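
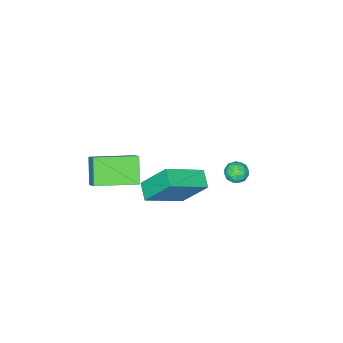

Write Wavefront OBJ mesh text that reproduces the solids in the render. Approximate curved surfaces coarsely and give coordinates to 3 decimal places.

v 1.845 -0.626 1.037
v 3.606 -1.326 2.032
v 1.388 0.509 2.645
v 3.149 -0.191 3.639
v 2.351 0.111 0.661
v 4.112 -0.589 1.655
v 1.894 1.246 2.268
v 3.655 0.546 3.263
v -2.565 -0.672 -2.549
v -2.184 -0.618 -2.023
v -3.176 -1.362 -2.037
v -2.795 -1.308 -1.511
v -3.169 -0.807 -1.695
v -2.791 -0.38 -2.012
v -2.569 -1.6 -2.048
v -2.191 -1.173 -2.365
v -2.187 -1.192 -1.713
v -2.557 -0.702 -1.495
v -2.803 -1.278 -2.565
v -3.173 -0.788 -2.347
v -2.321 -0.584 -2.331
v -3.039 -1.396 -1.729
v -3.259 -1.101 -1.837
v -3.035 -1.069 -1.528
v -2.677 -0.445 -2.325
v -2.454 -0.413 -2.015
v -3.032 -0.524 -1.823
v -2.906 -1.567 -2.045
v -2.683 -1.535 -1.735
v -2.325 -0.911 -2.532
v -2.101 -0.879 -2.223
v -2.328 -1.456 -2.237
v -2.099 -0.89 -1.84
v -2.458 -1.296 -1.538
v -2.325 -1.467 -1.854
v -2.103 -1.216 -2.04
v -2.316 -0.602 -1.711
v -2.676 -1.007 -1.41
v -2.895 -0.713 -1.519
v -2.673 -0.462 -1.705
v -2.318 -0.939 -1.529
v -2.684 -0.973 -2.65
v -3.044 -1.378 -2.349
v -2.687 -1.518 -2.355
v -2.465 -1.267 -2.541
v -2.902 -0.684 -2.522
v -3.261 -1.09 -2.22
v -3.257 -0.764 -2.02
v -3.035 -0.513 -2.206
v -3.042 -1.041 -2.531
v 4.106 -4.194 0.068
v 3.339 -4.975 1.122
v 2.42 -2.885 -0.19
v 1.653 -3.667 0.865
v 4.607 -3.353 1.055
v 3.84 -4.135 2.11
v 2.921 -2.045 0.798
v 2.154 -2.826 1.852
f 2 4 1
f 5 2 1
f 1 4 3
f 3 5 1
f 2 8 4
f 6 2 5
f 6 8 2
f 4 8 3
f 7 5 3
f 3 8 7
f 7 6 5
f 8 6 7
f 9 46 25
f 46 20 49
f 25 49 14
f 46 49 25
f 9 25 21
f 25 14 26
f 21 26 10
f 25 26 21
f 9 21 30
f 21 10 31
f 30 31 16
f 21 31 30
f 9 30 42
f 30 16 45
f 42 45 19
f 30 45 42
f 9 42 46
f 42 19 50
f 46 50 20
f 42 50 46
f 10 26 37
f 26 14 40
f 37 40 18
f 26 40 37
f 14 49 27
f 49 20 48
f 27 48 13
f 49 48 27
f 20 50 47
f 50 19 43
f 47 43 11
f 50 43 47
f 19 45 44
f 45 16 32
f 44 32 15
f 45 32 44
f 16 31 36
f 31 10 33
f 36 33 17
f 31 33 36
f 12 38 24
f 38 18 39
f 24 39 13
f 38 39 24
f 12 24 22
f 24 13 23
f 22 23 11
f 24 23 22
f 12 22 29
f 22 11 28
f 29 28 15
f 22 28 29
f 12 29 34
f 29 15 35
f 34 35 17
f 29 35 34
f 12 34 38
f 34 17 41
f 38 41 18
f 34 41 38
f 13 39 27
f 39 18 40
f 27 40 14
f 39 40 27
f 11 23 47
f 23 13 48
f 47 48 20
f 23 48 47
f 15 28 44
f 28 11 43
f 44 43 19
f 28 43 44
f 17 35 36
f 35 15 32
f 36 32 16
f 35 32 36
f 18 41 37
f 41 17 33
f 37 33 10
f 41 33 37
f 52 54 51
f 55 52 51
f 51 54 53
f 53 55 51
f 52 58 54
f 56 52 55
f 56 58 52
f 54 58 53
f 57 55 53
f 53 58 57
f 57 56 55
f 58 56 57



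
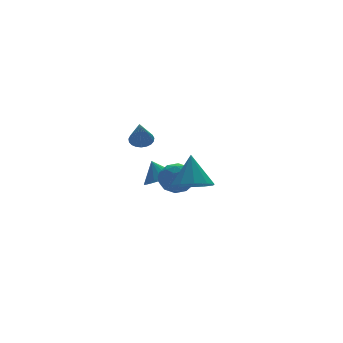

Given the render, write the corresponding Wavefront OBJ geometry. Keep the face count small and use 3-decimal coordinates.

v 0.207 1.364 0.886
v 0.815 0.877 1.367
v -0.775 0.263 1.013
v -0.167 -0.224 1.494
v -0.539 0.53 1.856
v 0.068 1.21 1.777
v -0.028 -0.07 0.603
v 0.579 0.61 0.524
v 0.669 -0.009 1.191
v 0.354 0.362 1.966
v -0.314 0.778 0.414
v -0.629 1.149 1.189
v 0.597 1.217 1.115
v -0.557 -0.077 1.265
v -0.775 0.366 1.477
v -0.418 0.08 1.76
v 0.158 1.413 1.357
v 0.515 1.127 1.639
v -0.28 0.923 1.927
v -0.475 0.013 0.741
v -0.118 -0.273 1.023
v 0.458 1.06 0.62
v 0.815 0.774 0.903
v 0.32 0.217 0.453
v 0.869 0.41 1.295
v 0.292 -0.237 1.369
v 0.374 -0.146 0.846
v 0.73 0.253 0.8
v 0.683 0.628 1.75
v 0.106 -0.019 1.825
v -0.112 0.424 2.037
v 0.244 0.824 1.991
v 0.598 0.107 1.647
v -0.066 1.159 0.555
v -0.643 0.512 0.63
v -0.204 0.316 0.389
v 0.152 0.716 0.343
v -0.252 1.377 1.011
v -0.829 0.73 1.085
v -0.69 0.887 1.58
v -0.334 1.286 1.534
v -0.558 1.033 0.733
v -0.906 -2.501 1.987
v 0.053 -2.634 1.841
v -0.574 -1.779 3.513
v -0.097 -2.092 1.617
v -0.556 -1.705 1.535
v -1.149 -1.623 1.625
v -1.65 -1.876 1.854
v -1.866 -2.367 2.134
v -1.716 -2.91 2.358
v -1.257 -3.296 2.44
v -0.664 -3.378 2.35
v -0.163 -3.126 2.121
v 0.773 3.418 0.001
v 1.595 3.235 0.256
v 0.607 4.062 0.999
v 1.642 3.544 0.064
v 1.538 3.831 -0.138
v 1.302 4.046 -0.316
v 0.975 4.153 -0.439
v 0.613 4.133 -0.487
v 0.278 3.989 -0.45
v 0.029 3.747 -0.335
v -0.091 3.447 -0.163
v -0.062 3.143 0.038
v 0.112 2.886 0.233
v 0.4 2.721 0.387
v 0.752 2.677 0.475
v 1.109 2.761 0.48
v 1.407 2.958 0.403
v -0.858 2.291 3.218
v -0.524 2.658 3.538
v -1.302 1.629 4.442
v -0.737 2.779 3.526
v -0.971 2.816 3.462
v -1.185 2.763 3.355
v -1.343 2.627 3.225
v -1.417 2.434 3.093
v -1.394 2.216 2.983
v -1.279 2.011 2.914
v -1.091 1.854 2.897
v -0.863 1.773 2.936
v -0.634 1.781 3.024
v -0.444 1.878 3.145
v -0.325 2.046 3.279
v -0.299 2.256 3.402
v -0.369 2.473 3.494
f 1 38 17
f 38 12 41
f 17 41 6
f 38 41 17
f 1 17 13
f 17 6 18
f 13 18 2
f 17 18 13
f 1 13 22
f 13 2 23
f 22 23 8
f 13 23 22
f 1 22 34
f 22 8 37
f 34 37 11
f 22 37 34
f 1 34 38
f 34 11 42
f 38 42 12
f 34 42 38
f 2 18 29
f 18 6 32
f 29 32 10
f 18 32 29
f 6 41 19
f 41 12 40
f 19 40 5
f 41 40 19
f 12 42 39
f 42 11 35
f 39 35 3
f 42 35 39
f 11 37 36
f 37 8 24
f 36 24 7
f 37 24 36
f 8 23 28
f 23 2 25
f 28 25 9
f 23 25 28
f 4 30 16
f 30 10 31
f 16 31 5
f 30 31 16
f 4 16 14
f 16 5 15
f 14 15 3
f 16 15 14
f 4 14 21
f 14 3 20
f 21 20 7
f 14 20 21
f 4 21 26
f 21 7 27
f 26 27 9
f 21 27 26
f 4 26 30
f 26 9 33
f 30 33 10
f 26 33 30
f 5 31 19
f 31 10 32
f 19 32 6
f 31 32 19
f 3 15 39
f 15 5 40
f 39 40 12
f 15 40 39
f 7 20 36
f 20 3 35
f 36 35 11
f 20 35 36
f 9 27 28
f 27 7 24
f 28 24 8
f 27 24 28
f 10 33 29
f 33 9 25
f 29 25 2
f 33 25 29
f 44 43 46
f 44 46 45
f 46 43 47
f 46 47 45
f 47 43 48
f 47 48 45
f 48 43 49
f 48 49 45
f 49 43 50
f 49 50 45
f 50 43 51
f 50 51 45
f 51 43 52
f 51 52 45
f 52 43 53
f 52 53 45
f 53 43 54
f 53 54 45
f 54 43 44
f 54 44 45
f 56 55 58
f 56 58 57
f 58 55 59
f 58 59 57
f 59 55 60
f 59 60 57
f 60 55 61
f 60 61 57
f 61 55 62
f 61 62 57
f 62 55 63
f 62 63 57
f 63 55 64
f 63 64 57
f 64 55 65
f 64 65 57
f 65 55 66
f 65 66 57
f 66 55 67
f 66 67 57
f 67 55 68
f 67 68 57
f 68 55 69
f 68 69 57
f 69 55 70
f 69 70 57
f 70 55 71
f 70 71 57
f 71 55 56
f 71 56 57
f 73 72 75
f 73 75 74
f 75 72 76
f 75 76 74
f 76 72 77
f 76 77 74
f 77 72 78
f 77 78 74
f 78 72 79
f 78 79 74
f 79 72 80
f 79 80 74
f 80 72 81
f 80 81 74
f 81 72 82
f 81 82 74
f 82 72 83
f 82 83 74
f 83 72 84
f 83 84 74
f 84 72 85
f 84 85 74
f 85 72 86
f 85 86 74
f 86 72 87
f 86 87 74
f 87 72 88
f 87 88 74
f 88 72 73
f 88 73 74



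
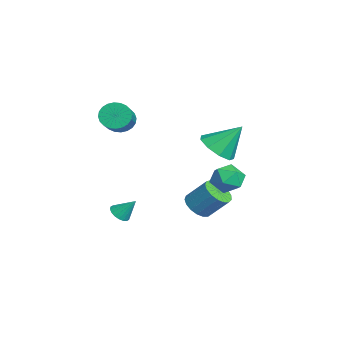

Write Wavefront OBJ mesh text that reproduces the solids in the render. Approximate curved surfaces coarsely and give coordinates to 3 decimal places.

v -1.674 2.217 -4.099
v -1.253 1.578 -3.752
v -0.785 2.505 -2.614
v -1.206 3.143 -2.961
v -0.984 1.747 -3.999
v -0.517 2.673 -2.861
v -0.874 2.023 -4.27
v -0.407 2.95 -3.132
v -0.947 2.344 -4.501
v -0.48 3.271 -3.363
v -1.186 2.636 -4.64
v -0.719 3.562 -3.502
v -1.537 2.831 -4.655
v -1.07 3.758 -3.517
v -1.919 2.886 -4.543
v -1.452 3.813 -3.405
v -2.245 2.788 -4.329
v -1.778 3.714 -3.191
v -2.44 2.558 -4.062
v -1.973 3.485 -2.924
v -2.459 2.251 -3.804
v -1.992 3.177 -2.666
v -2.299 1.935 -3.614
v -1.832 2.862 -2.475
v -1.995 1.685 -3.534
v -1.528 2.611 -2.396
v -1.617 1.556 -3.584
v -1.15 2.482 -2.446
v 2.431 -2.101 -2.257
v 2.743 -2.519 -2.028
v 2.729 -1.399 -1.383
v 2.909 -2.401 -2.179
v 2.98 -2.224 -2.346
v 2.943 -2.022 -2.495
v 2.804 -1.836 -2.597
v 2.591 -1.702 -2.632
v 2.347 -1.648 -2.592
v 2.119 -1.683 -2.486
v 1.953 -1.8 -2.335
v 1.881 -1.978 -2.168
v 1.919 -2.179 -2.019
v 2.058 -2.366 -1.917
v 2.27 -2.499 -1.882
v 2.515 -2.554 -1.922
v -0.782 3.675 -0.976
v -0.414 4.298 -1.586
v -0.286 2.522 -1.854
v 0.082 3.145 -2.464
v 0.464 3.044 -1.604
v 0.157 3.756 -1.062
v -0.857 3.064 -2.378
v -1.164 3.776 -1.836
v -0.461 3.92 -2.453
v 0.355 3.908 -1.975
v -1.055 2.912 -1.465
v -0.239 2.9 -0.987
v -2.42 3.265 -0.565
v -1.611 2.665 -0.147
v -2.26 4.475 0.865
v -1.334 3.178 -0.613
v -1.566 3.731 -1.055
v -2.197 4.066 -1.269
v -2.932 4.026 -1.153
v -3.428 3.63 -0.761
v -3.452 3.063 -0.278
v -2.993 2.59 0.071
v -2.266 2.433 0.123
v -2.756 -1.408 1.529
v -2.372 -0.855 1.096
v -0.58 -1.299 2.119
v -0.964 -1.852 2.551
v -2.469 -0.685 1.34
v -0.677 -1.129 2.362
v -2.609 -0.626 1.612
v -0.818 -1.07 2.635
v -2.772 -0.685 1.872
v -0.981 -1.129 2.894
v -2.933 -0.855 2.079
v -1.141 -1.299 3.101
v -3.066 -1.109 2.203
v -1.275 -1.553 3.225
v -3.152 -1.408 2.224
v -1.361 -1.852 3.246
v -3.178 -1.707 2.139
v -1.387 -2.151 3.161
v -3.14 -1.961 1.961
v -1.348 -2.405 2.984
v -3.043 -2.131 1.718
v -1.251 -2.575 2.74
v -2.902 -2.19 1.445
v -1.111 -2.634 2.468
v -2.739 -2.131 1.186
v -0.948 -2.575 2.208
v -2.579 -1.961 0.979
v -0.787 -2.405 2.001
v -2.445 -1.707 0.855
v -0.654 -2.151 1.877
v -2.359 -1.408 0.834
v -0.568 -1.852 1.856
v -2.333 -1.109 0.919
v -0.542 -1.553 1.941
f 2 1 5
f 2 5 3
f 3 5 6
f 3 6 4
f 5 1 7
f 5 7 6
f 6 7 8
f 6 8 4
f 7 1 9
f 7 9 8
f 8 9 10
f 8 10 4
f 9 1 11
f 9 11 10
f 10 11 12
f 10 12 4
f 11 1 13
f 11 13 12
f 12 13 14
f 12 14 4
f 13 1 15
f 13 15 14
f 14 15 16
f 14 16 4
f 15 1 17
f 15 17 16
f 16 17 18
f 16 18 4
f 17 1 19
f 17 19 18
f 18 19 20
f 18 20 4
f 19 1 21
f 19 21 20
f 20 21 22
f 20 22 4
f 21 1 23
f 21 23 22
f 22 23 24
f 22 24 4
f 23 1 25
f 23 25 24
f 24 25 26
f 24 26 4
f 25 1 27
f 25 27 26
f 26 27 28
f 26 28 4
f 27 1 2
f 27 2 28
f 28 2 3
f 28 3 4
f 30 29 32
f 30 32 31
f 32 29 33
f 32 33 31
f 33 29 34
f 33 34 31
f 34 29 35
f 34 35 31
f 35 29 36
f 35 36 31
f 36 29 37
f 36 37 31
f 37 29 38
f 37 38 31
f 38 29 39
f 38 39 31
f 39 29 40
f 39 40 31
f 40 29 41
f 40 41 31
f 41 29 42
f 41 42 31
f 42 29 43
f 42 43 31
f 43 29 44
f 43 44 31
f 44 29 30
f 44 30 31
f 45 56 50
f 45 50 46
f 45 46 52
f 45 52 55
f 45 55 56
f 46 50 54
f 50 56 49
f 56 55 47
f 55 52 51
f 52 46 53
f 48 54 49
f 48 49 47
f 48 47 51
f 48 51 53
f 48 53 54
f 49 54 50
f 47 49 56
f 51 47 55
f 53 51 52
f 54 53 46
f 58 57 60
f 58 60 59
f 60 57 61
f 60 61 59
f 61 57 62
f 61 62 59
f 62 57 63
f 62 63 59
f 63 57 64
f 63 64 59
f 64 57 65
f 64 65 59
f 65 57 66
f 65 66 59
f 66 57 67
f 66 67 59
f 67 57 58
f 67 58 59
f 69 68 72
f 69 72 70
f 70 72 73
f 70 73 71
f 72 68 74
f 72 74 73
f 73 74 75
f 73 75 71
f 74 68 76
f 74 76 75
f 75 76 77
f 75 77 71
f 76 68 78
f 76 78 77
f 77 78 79
f 77 79 71
f 78 68 80
f 78 80 79
f 79 80 81
f 79 81 71
f 80 68 82
f 80 82 81
f 81 82 83
f 81 83 71
f 82 68 84
f 82 84 83
f 83 84 85
f 83 85 71
f 84 68 86
f 84 86 85
f 85 86 87
f 85 87 71
f 86 68 88
f 86 88 87
f 87 88 89
f 87 89 71
f 88 68 90
f 88 90 89
f 89 90 91
f 89 91 71
f 90 68 92
f 90 92 91
f 91 92 93
f 91 93 71
f 92 68 94
f 92 94 93
f 93 94 95
f 93 95 71
f 94 68 96
f 94 96 95
f 95 96 97
f 95 97 71
f 96 68 98
f 96 98 97
f 97 98 99
f 97 99 71
f 98 68 100
f 98 100 99
f 99 100 101
f 99 101 71
f 100 68 69
f 100 69 101
f 101 69 70
f 101 70 71



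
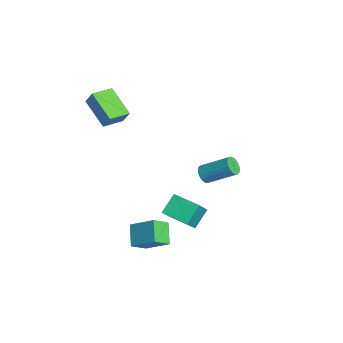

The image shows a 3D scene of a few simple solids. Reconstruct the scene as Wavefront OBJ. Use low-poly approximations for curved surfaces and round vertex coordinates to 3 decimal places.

v 1.35 -0.572 -0.405
v 2.271 -1.282 0.849
v 2.4 0.352 -0.653
v 3.321 -0.359 0.6
v 1.839 -1.341 -1.2
v 2.76 -2.052 0.053
v 2.889 -0.418 -1.449
v 3.81 -1.128 -0.195
v -3.994 -3.848 3.766
v -3.589 -3.612 4.558
v -4.402 -2.717 3.638
v -3.998 -2.48 4.43
v -2.462 -3.4 2.85
v -2.058 -3.163 3.642
v -2.871 -2.268 2.722
v -2.466 -2.032 3.514
v -1.387 1.489 -1.182
v -0.94 1.161 -1.104
v -0.165 2.443 -0.16
v -0.613 2.771 -0.238
v -0.885 1.273 -1.301
v -0.11 2.554 -0.357
v -0.916 1.422 -1.477
v -0.141 2.703 -0.533
v -1.029 1.582 -1.602
v -0.254 2.863 -0.658
v -1.204 1.727 -1.655
v -0.429 3.008 -0.711
v -1.411 1.83 -1.626
v -0.636 3.111 -0.682
v -1.613 1.875 -1.52
v -0.838 3.156 -0.576
v -1.777 1.853 -1.356
v -1.002 3.134 -0.412
v -1.873 1.768 -1.161
v -1.098 3.049 -0.217
v -1.885 1.635 -0.971
v -1.11 2.916 -0.027
v -1.812 1.477 -0.816
v -1.037 2.758 0.128
v -1.664 1.321 -0.726
v -0.89 2.602 0.218
v -1.47 1.194 -0.714
v -0.695 2.475 0.231
v -1.26 1.118 -0.783
v -0.485 2.399 0.162
v -1.073 1.107 -0.921
v -0.298 2.388 0.023
v 0.939 -2.353 -2.452
v 1.229 -3.185 -1.81
v 1.811 -1.424 -1.643
v 2.101 -2.255 -1
v 1.919 -2.605 -3.22
v 2.209 -3.436 -2.577
v 2.791 -1.675 -2.41
v 3.081 -2.507 -1.768
f 2 4 1
f 5 2 1
f 1 4 3
f 3 5 1
f 2 8 4
f 6 2 5
f 6 8 2
f 4 8 3
f 7 5 3
f 3 8 7
f 7 6 5
f 8 6 7
f 10 12 9
f 13 10 9
f 9 12 11
f 11 13 9
f 10 16 12
f 14 10 13
f 14 16 10
f 12 16 11
f 15 13 11
f 11 16 15
f 15 14 13
f 16 14 15
f 18 17 21
f 18 21 19
f 19 21 22
f 19 22 20
f 21 17 23
f 21 23 22
f 22 23 24
f 22 24 20
f 23 17 25
f 23 25 24
f 24 25 26
f 24 26 20
f 25 17 27
f 25 27 26
f 26 27 28
f 26 28 20
f 27 17 29
f 27 29 28
f 28 29 30
f 28 30 20
f 29 17 31
f 29 31 30
f 30 31 32
f 30 32 20
f 31 17 33
f 31 33 32
f 32 33 34
f 32 34 20
f 33 17 35
f 33 35 34
f 34 35 36
f 34 36 20
f 35 17 37
f 35 37 36
f 36 37 38
f 36 38 20
f 37 17 39
f 37 39 38
f 38 39 40
f 38 40 20
f 39 17 41
f 39 41 40
f 40 41 42
f 40 42 20
f 41 17 43
f 41 43 42
f 42 43 44
f 42 44 20
f 43 17 45
f 43 45 44
f 44 45 46
f 44 46 20
f 45 17 47
f 45 47 46
f 46 47 48
f 46 48 20
f 47 17 18
f 47 18 48
f 48 18 19
f 48 19 20
f 50 52 49
f 53 50 49
f 49 52 51
f 51 53 49
f 50 56 52
f 54 50 53
f 54 56 50
f 52 56 51
f 55 53 51
f 51 56 55
f 55 54 53
f 56 54 55



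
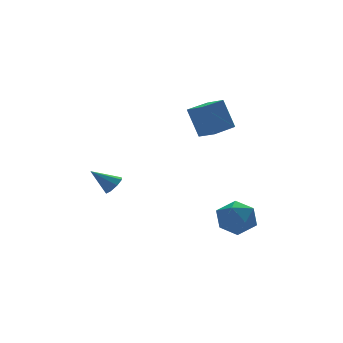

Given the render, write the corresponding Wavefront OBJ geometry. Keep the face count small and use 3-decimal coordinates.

v 1.164 -0.834 1.862
v 0.841 -0.394 3.238
v 0.857 -0.011 1.527
v 0.534 0.429 2.903
v 2.286 -0.369 1.977
v 1.963 0.071 3.353
v 1.979 0.454 1.642
v 1.656 0.894 3.018
v 1.963 -1.126 -1.816
v 2.606 -1.202 -2.491
v 0.994 -1.938 -2.649
v 1.637 -2.014 -3.324
v 1.76 -2.457 -2.509
v 2.359 -1.955 -1.994
v 1.241 -1.185 -3.146
v 1.84 -0.683 -2.631
v 2.16 -1.238 -3.313
v 2.481 -2.024 -2.919
v 1.119 -1.116 -2.221
v 1.44 -1.902 -1.827
v -2.062 1.848 -1.367
v -1.833 1.563 -0.983
v -2.918 2.232 -0.573
v -1.685 1.94 -1.006
v -1.758 2.263 -1.24
v -2.008 2.342 -1.549
v -2.29 2.132 -1.751
v -2.438 1.755 -1.729
v -2.366 1.432 -1.494
v -2.115 1.353 -1.185
f 2 4 1
f 5 2 1
f 1 4 3
f 3 5 1
f 2 8 4
f 6 2 5
f 6 8 2
f 4 8 3
f 7 5 3
f 3 8 7
f 7 6 5
f 8 6 7
f 9 20 14
f 9 14 10
f 9 10 16
f 9 16 19
f 9 19 20
f 10 14 18
f 14 20 13
f 20 19 11
f 19 16 15
f 16 10 17
f 12 18 13
f 12 13 11
f 12 11 15
f 12 15 17
f 12 17 18
f 13 18 14
f 11 13 20
f 15 11 19
f 17 15 16
f 18 17 10
f 22 21 24
f 22 24 23
f 24 21 25
f 24 25 23
f 25 21 26
f 25 26 23
f 26 21 27
f 26 27 23
f 27 21 28
f 27 28 23
f 28 21 29
f 28 29 23
f 29 21 30
f 29 30 23
f 30 21 22
f 30 22 23



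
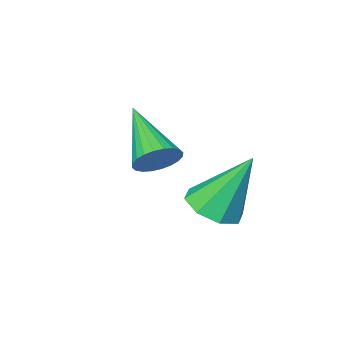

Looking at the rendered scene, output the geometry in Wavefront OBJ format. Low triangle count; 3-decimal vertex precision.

v 3.424 0.707 -0.697
v 4.088 0.465 -0.343
v 2.736 1.293 0.997
v 4.121 1.04 -0.529
v 3.745 1.419 -0.813
v 3.182 1.381 -1.029
v 2.76 0.948 -1.05
v 2.728 0.374 -0.865
v 3.103 -0.006 -0.581
v 3.667 0.032 -0.365
v 3.912 -0.956 0.228
v 4.121 -1.31 -0.275
v 3.608 -2.564 1.232
v 4.338 -1.271 -0.148
v 4.489 -1.185 0.036
v 4.552 -1.064 0.249
v 4.518 -0.926 0.46
v 4.392 -0.793 0.635
v 4.193 -0.685 0.748
v 3.95 -0.618 0.782
v 3.702 -0.602 0.732
v 3.486 -0.64 0.605
v 3.335 -0.727 0.42
v 3.271 -0.848 0.207
v 3.305 -0.986 -0.003
v 3.432 -1.119 -0.178
v 3.631 -1.227 -0.292
v 3.873 -1.294 -0.326
f 2 1 4
f 2 4 3
f 4 1 5
f 4 5 3
f 5 1 6
f 5 6 3
f 6 1 7
f 6 7 3
f 7 1 8
f 7 8 3
f 8 1 9
f 8 9 3
f 9 1 10
f 9 10 3
f 10 1 2
f 10 2 3
f 12 11 14
f 12 14 13
f 14 11 15
f 14 15 13
f 15 11 16
f 15 16 13
f 16 11 17
f 16 17 13
f 17 11 18
f 17 18 13
f 18 11 19
f 18 19 13
f 19 11 20
f 19 20 13
f 20 11 21
f 20 21 13
f 21 11 22
f 21 22 13
f 22 11 23
f 22 23 13
f 23 11 24
f 23 24 13
f 24 11 25
f 24 25 13
f 25 11 26
f 25 26 13
f 26 11 27
f 26 27 13
f 27 11 28
f 27 28 13
f 28 11 12
f 28 12 13



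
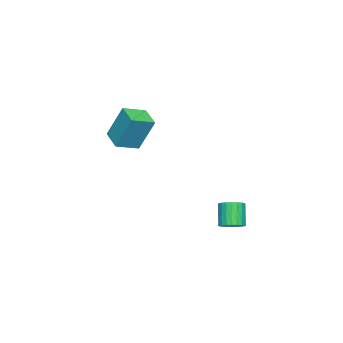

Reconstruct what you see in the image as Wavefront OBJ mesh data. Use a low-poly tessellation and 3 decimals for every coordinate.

v 0.872 3.195 -0.998
v 1.371 2.911 -0.793
v 0.768 2.64 0.303
v 0.268 2.925 0.098
v 1.409 3.148 -0.714
v 0.806 2.878 0.382
v 1.355 3.394 -0.683
v 0.751 3.124 0.413
v 1.217 3.606 -0.707
v 0.613 3.335 0.389
v 1.019 3.746 -0.781
v 0.416 3.476 0.315
v 0.796 3.791 -0.893
v 0.192 3.521 0.203
v 0.585 3.733 -1.023
v -0.018 3.463 0.073
v 0.425 3.582 -1.148
v -0.178 3.312 -0.052
v 0.342 3.365 -1.248
v -0.262 3.094 -0.152
v 0.35 3.117 -1.304
v -0.253 2.847 -0.208
v 0.448 2.884 -1.308
v -0.155 2.613 -0.212
v 0.62 2.704 -1.258
v 0.017 2.433 -0.162
v 0.835 2.609 -1.163
v 0.232 2.339 -0.067
v 1.057 2.615 -1.039
v 0.454 2.345 0.057
v 1.246 2.722 -0.909
v 0.643 2.452 0.187
v -1.827 -3.103 2.536
v -1.877 -2.298 4.301
v -1.022 -2.261 2.175
v -1.072 -1.456 3.939
v -0.888 -3.844 2.901
v -0.938 -3.039 4.665
v -0.083 -3.002 2.539
v -0.133 -2.197 4.304
f 2 1 5
f 2 5 3
f 3 5 6
f 3 6 4
f 5 1 7
f 5 7 6
f 6 7 8
f 6 8 4
f 7 1 9
f 7 9 8
f 8 9 10
f 8 10 4
f 9 1 11
f 9 11 10
f 10 11 12
f 10 12 4
f 11 1 13
f 11 13 12
f 12 13 14
f 12 14 4
f 13 1 15
f 13 15 14
f 14 15 16
f 14 16 4
f 15 1 17
f 15 17 16
f 16 17 18
f 16 18 4
f 17 1 19
f 17 19 18
f 18 19 20
f 18 20 4
f 19 1 21
f 19 21 20
f 20 21 22
f 20 22 4
f 21 1 23
f 21 23 22
f 22 23 24
f 22 24 4
f 23 1 25
f 23 25 24
f 24 25 26
f 24 26 4
f 25 1 27
f 25 27 26
f 26 27 28
f 26 28 4
f 27 1 29
f 27 29 28
f 28 29 30
f 28 30 4
f 29 1 31
f 29 31 30
f 30 31 32
f 30 32 4
f 31 1 2
f 31 2 32
f 32 2 3
f 32 3 4
f 34 36 33
f 37 34 33
f 33 36 35
f 35 37 33
f 34 40 36
f 38 34 37
f 38 40 34
f 36 40 35
f 39 37 35
f 35 40 39
f 39 38 37
f 40 38 39



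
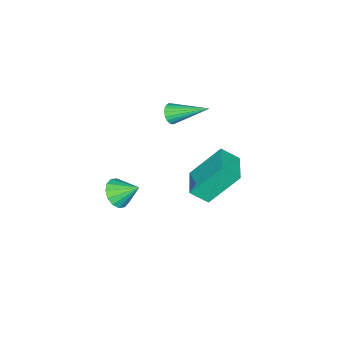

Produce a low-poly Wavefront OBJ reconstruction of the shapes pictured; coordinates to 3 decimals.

v -1.402 3.37 0.855
v -2.272 4.367 2.512
v -0.253 4.252 0.928
v -1.123 5.249 2.585
v -0.937 2.711 1.495
v -1.807 3.708 3.152
v 0.212 3.593 1.568
v -0.658 4.59 3.225
v -3.513 -0.305 1.972
v -3.283 -0.493 2.447
v -4.067 1.385 2.908
v -3.105 -0.38 2.348
v -2.997 -0.254 2.184
v -2.979 -0.137 1.984
v -3.053 -0.049 1.781
v -3.207 -0.006 1.612
v -3.414 -0.014 1.505
v -3.637 -0.073 1.478
v -3.84 -0.172 1.538
v -3.986 -0.294 1.672
v -4.05 -0.418 1.858
v -4.021 -0.523 2.064
v -3.905 -0.59 2.255
v -3.72 -0.608 2.396
v -3.5 -0.573 2.464
v 2.362 1.463 1.944
v 2.898 1.256 2.424
v 2.058 2.377 2.676
v 3.071 1.506 2.183
v 3.053 1.745 1.878
v 2.85 1.909 1.59
v 2.517 1.953 1.397
v 2.141 1.866 1.35
v 1.825 1.671 1.463
v 1.652 1.42 1.704
v 1.67 1.181 2.009
v 1.873 1.017 2.297
v 2.207 0.973 2.49
v 2.582 1.061 2.537
f 2 4 1
f 5 2 1
f 1 4 3
f 3 5 1
f 2 8 4
f 6 2 5
f 6 8 2
f 4 8 3
f 7 5 3
f 3 8 7
f 7 6 5
f 8 6 7
f 10 9 12
f 10 12 11
f 12 9 13
f 12 13 11
f 13 9 14
f 13 14 11
f 14 9 15
f 14 15 11
f 15 9 16
f 15 16 11
f 16 9 17
f 16 17 11
f 17 9 18
f 17 18 11
f 18 9 19
f 18 19 11
f 19 9 20
f 19 20 11
f 20 9 21
f 20 21 11
f 21 9 22
f 21 22 11
f 22 9 23
f 22 23 11
f 23 9 24
f 23 24 11
f 24 9 25
f 24 25 11
f 25 9 10
f 25 10 11
f 27 26 29
f 27 29 28
f 29 26 30
f 29 30 28
f 30 26 31
f 30 31 28
f 31 26 32
f 31 32 28
f 32 26 33
f 32 33 28
f 33 26 34
f 33 34 28
f 34 26 35
f 34 35 28
f 35 26 36
f 35 36 28
f 36 26 37
f 36 37 28
f 37 26 38
f 37 38 28
f 38 26 39
f 38 39 28
f 39 26 27
f 39 27 28



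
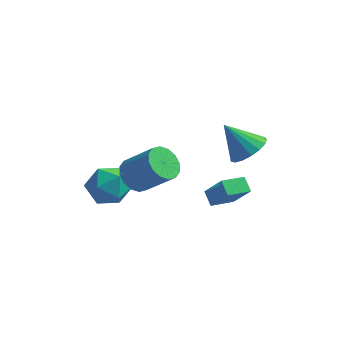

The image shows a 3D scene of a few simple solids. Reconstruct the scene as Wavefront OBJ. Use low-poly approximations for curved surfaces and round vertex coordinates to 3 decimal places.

v -2.97 1.079 -2.356
v -2.291 1.358 -3.049
v -0.751 1.22 -1.598
v -1.43 0.941 -0.904
v -2.454 1.805 -2.833
v -0.915 1.667 -1.382
v -2.756 2.057 -2.489
v -1.217 1.919 -1.037
v -3.115 2.048 -2.109
v -1.576 1.909 -0.657
v -3.435 1.778 -1.795
v -1.896 1.64 -0.344
v -3.631 1.322 -1.631
v -2.091 1.183 -0.18
v -3.649 0.8 -1.662
v -2.109 0.662 -0.211
v -3.485 0.353 -1.878
v -1.946 0.215 -0.427
v -3.183 0.101 -2.223
v -1.644 -0.037 -0.771
v -2.824 0.111 -2.603
v -1.285 -0.028 -1.151
v -2.504 0.38 -2.916
v -0.965 0.242 -1.465
v -2.309 0.837 -3.08
v -0.769 0.698 -1.629
v 0.718 1.502 -3.964
v 1.69 1.088 -2.594
v 0.22 2.045 -3.447
v 1.192 1.631 -2.077
v 1.548 2.529 -4.243
v 2.52 2.115 -2.873
v 1.05 3.072 -3.726
v 2.022 2.658 -2.356
v -4.848 1.039 -2.68
v -3.806 1.217 -3.331
v -4.194 -0.777 -2.129
v -3.152 -0.599 -2.78
v -3.361 0.061 -1.751
v -3.765 1.184 -2.091
v -4.235 -0.744 -3.369
v -4.639 0.379 -3.709
v -3.427 0.115 -3.756
v -2.888 0.613 -2.756
v -5.112 -0.173 -2.704
v -4.573 0.325 -1.704
v 2.07 3.097 -0.651
v 2.836 3.533 -0.011
v 0.81 3.103 0.851
v 2.594 3.947 -0.216
v 2.231 4.166 -0.52
v 1.832 4.141 -0.855
v 1.487 3.875 -1.143
v 1.276 3.432 -1.318
v 1.246 2.911 -1.341
v 1.405 2.433 -1.205
v 1.716 2.107 -0.942
v 2.109 2.008 -0.613
v 2.492 2.158 -0.293
v 2.778 2.523 -0.054
v 2.903 3.019 0.048
f 2 1 5
f 2 5 3
f 3 5 6
f 3 6 4
f 5 1 7
f 5 7 6
f 6 7 8
f 6 8 4
f 7 1 9
f 7 9 8
f 8 9 10
f 8 10 4
f 9 1 11
f 9 11 10
f 10 11 12
f 10 12 4
f 11 1 13
f 11 13 12
f 12 13 14
f 12 14 4
f 13 1 15
f 13 15 14
f 14 15 16
f 14 16 4
f 15 1 17
f 15 17 16
f 16 17 18
f 16 18 4
f 17 1 19
f 17 19 18
f 18 19 20
f 18 20 4
f 19 1 21
f 19 21 20
f 20 21 22
f 20 22 4
f 21 1 23
f 21 23 22
f 22 23 24
f 22 24 4
f 23 1 25
f 23 25 24
f 24 25 26
f 24 26 4
f 25 1 2
f 25 2 26
f 26 2 3
f 26 3 4
f 28 30 27
f 31 28 27
f 27 30 29
f 29 31 27
f 28 34 30
f 32 28 31
f 32 34 28
f 30 34 29
f 33 31 29
f 29 34 33
f 33 32 31
f 34 32 33
f 35 46 40
f 35 40 36
f 35 36 42
f 35 42 45
f 35 45 46
f 36 40 44
f 40 46 39
f 46 45 37
f 45 42 41
f 42 36 43
f 38 44 39
f 38 39 37
f 38 37 41
f 38 41 43
f 38 43 44
f 39 44 40
f 37 39 46
f 41 37 45
f 43 41 42
f 44 43 36
f 48 47 50
f 48 50 49
f 50 47 51
f 50 51 49
f 51 47 52
f 51 52 49
f 52 47 53
f 52 53 49
f 53 47 54
f 53 54 49
f 54 47 55
f 54 55 49
f 55 47 56
f 55 56 49
f 56 47 57
f 56 57 49
f 57 47 58
f 57 58 49
f 58 47 59
f 58 59 49
f 59 47 60
f 59 60 49
f 60 47 61
f 60 61 49
f 61 47 48
f 61 48 49



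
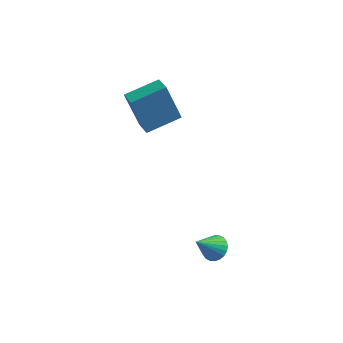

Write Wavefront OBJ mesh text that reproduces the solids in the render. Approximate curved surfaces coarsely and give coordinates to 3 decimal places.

v 1.735 -1.992 -0.603
v 2.222 -2.375 -0.59
v 1.145 -2.708 0.363
v 2.288 -2.209 -0.427
v 2.27 -2.01 -0.29
v 2.17 -1.809 -0.202
v 2.005 -1.635 -0.174
v 1.798 -1.515 -0.212
v 1.581 -1.468 -0.309
v 1.388 -1.501 -0.451
v 1.248 -1.608 -0.616
v 1.182 -1.774 -0.78
v 1.2 -1.973 -0.916
v 1.3 -2.175 -1.005
v 1.465 -2.349 -1.032
v 1.672 -2.468 -0.995
v 1.889 -2.515 -0.898
v 2.082 -2.483 -0.755
v -3.03 3.063 1.606
v -3.697 3.064 3.449
v -1.834 4.13 2.038
v -2.501 4.131 3.881
v -2.499 2.389 1.799
v -3.166 2.39 3.642
v -1.303 3.456 2.231
v -1.97 3.457 4.074
f 2 1 4
f 2 4 3
f 4 1 5
f 4 5 3
f 5 1 6
f 5 6 3
f 6 1 7
f 6 7 3
f 7 1 8
f 7 8 3
f 8 1 9
f 8 9 3
f 9 1 10
f 9 10 3
f 10 1 11
f 10 11 3
f 11 1 12
f 11 12 3
f 12 1 13
f 12 13 3
f 13 1 14
f 13 14 3
f 14 1 15
f 14 15 3
f 15 1 16
f 15 16 3
f 16 1 17
f 16 17 3
f 17 1 18
f 17 18 3
f 18 1 2
f 18 2 3
f 20 22 19
f 23 20 19
f 19 22 21
f 21 23 19
f 20 26 22
f 24 20 23
f 24 26 20
f 22 26 21
f 25 23 21
f 21 26 25
f 25 24 23
f 26 24 25



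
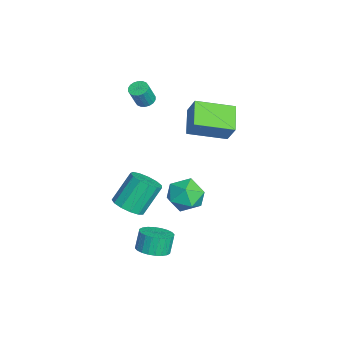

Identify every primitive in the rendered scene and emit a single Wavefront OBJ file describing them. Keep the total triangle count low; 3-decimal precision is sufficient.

v 2.872 0.195 -4.243
v 3.442 -0.34 -3.934
v 3.117 -0.129 -2.969
v 2.548 0.405 -3.277
v 3.612 -0.06 -3.938
v 3.288 0.15 -2.973
v 3.67 0.258 -3.988
v 3.346 0.469 -3.023
v 3.607 0.567 -4.077
v 3.282 0.778 -3.112
v 3.431 0.819 -4.191
v 3.107 1.03 -3.226
v 3.171 0.977 -4.313
v 2.846 1.187 -3.348
v 2.865 1.015 -4.424
v 2.54 1.226 -3.459
v 2.56 0.928 -4.508
v 2.235 1.139 -3.543
v 2.303 0.729 -4.551
v 1.978 0.94 -3.586
v 2.132 0.45 -4.547
v 1.808 0.66 -3.582
v 2.074 0.131 -4.497
v 1.75 0.342 -3.532
v 2.138 -0.178 -4.408
v 1.813 0.033 -3.443
v 2.313 -0.43 -4.294
v 1.989 -0.219 -3.329
v 2.574 -0.587 -4.172
v 2.249 -0.377 -3.207
v 2.88 -0.626 -4.061
v 2.555 -0.415 -3.096
v 3.185 -0.539 -3.977
v 2.86 -0.328 -3.012
v -0.661 1.692 -2.318
v -0.126 2.199 -1.568
v 0.746 1.621 -3.272
v 1.281 2.128 -2.522
v 0.949 1.144 -2.358
v 0.08 1.188 -1.768
v 0.54 2.632 -3.072
v -0.329 2.676 -2.482
v 0.616 2.78 -2.034
v 0.869 1.86 -1.592
v -0.249 1.96 -3.248
v 0.004 1.04 -2.806
v -3.617 2.277 0.815
v -3.011 2.596 1.908
v -3.685 4.273 0.271
v -3.079 4.592 1.364
v -2.241 2.128 0.096
v -1.635 2.447 1.189
v -2.309 4.124 -0.448
v -1.703 4.443 0.645
v -3.763 0.26 1.582
v -3.523 -0.148 1.368
v -3.157 -0.508 2.463
v -3.397 -0.1 2.678
v -3.358 0.015 1.366
v -2.992 -0.345 2.462
v -3.274 0.226 1.408
v -2.908 -0.134 2.504
v -3.287 0.444 1.484
v -2.921 0.084 2.579
v -3.394 0.626 1.579
v -3.028 0.266 2.675
v -3.574 0.735 1.675
v -3.208 0.375 2.771
v -3.791 0.75 1.753
v -3.425 0.39 2.848
v -4.003 0.668 1.797
v -3.637 0.308 2.892
v -4.168 0.505 1.798
v -3.802 0.145 2.894
v -4.252 0.294 1.756
v -3.886 -0.066 2.852
v -4.239 0.076 1.681
v -3.873 -0.284 2.776
v -4.132 -0.106 1.585
v -3.766 -0.466 2.681
v -3.952 -0.215 1.489
v -3.586 -0.575 2.585
v -3.735 -0.23 1.412
v -3.369 -0.59 2.507
v 0.829 -0.851 -2.717
v 1.643 -0.78 -2.45
v 1.086 0.142 -0.996
v 0.271 0.071 -1.263
v 1.557 -0.393 -2.728
v 0.999 0.529 -1.274
v 1.239 -0.152 -3.003
v 0.681 0.771 -1.549
v 0.791 -0.132 -3.188
v 0.234 0.79 -1.734
v 0.355 -0.341 -3.222
v -0.202 0.581 -1.768
v 0.07 -0.712 -3.097
v -0.488 0.211 -1.643
v 0.025 -1.127 -2.85
v -0.532 -0.204 -1.396
v 0.236 -1.454 -2.562
v -0.322 -0.532 -1.108
v 0.635 -1.59 -2.322
v 0.077 -0.668 -0.869
v 1.095 -1.492 -2.208
v 0.537 -0.569 -0.755
v 1.471 -1.19 -2.256
v 0.913 -0.267 -0.802
f 2 1 5
f 2 5 3
f 3 5 6
f 3 6 4
f 5 1 7
f 5 7 6
f 6 7 8
f 6 8 4
f 7 1 9
f 7 9 8
f 8 9 10
f 8 10 4
f 9 1 11
f 9 11 10
f 10 11 12
f 10 12 4
f 11 1 13
f 11 13 12
f 12 13 14
f 12 14 4
f 13 1 15
f 13 15 14
f 14 15 16
f 14 16 4
f 15 1 17
f 15 17 16
f 16 17 18
f 16 18 4
f 17 1 19
f 17 19 18
f 18 19 20
f 18 20 4
f 19 1 21
f 19 21 20
f 20 21 22
f 20 22 4
f 21 1 23
f 21 23 22
f 22 23 24
f 22 24 4
f 23 1 25
f 23 25 24
f 24 25 26
f 24 26 4
f 25 1 27
f 25 27 26
f 26 27 28
f 26 28 4
f 27 1 29
f 27 29 28
f 28 29 30
f 28 30 4
f 29 1 31
f 29 31 30
f 30 31 32
f 30 32 4
f 31 1 33
f 31 33 32
f 32 33 34
f 32 34 4
f 33 1 2
f 33 2 34
f 34 2 3
f 34 3 4
f 35 46 40
f 35 40 36
f 35 36 42
f 35 42 45
f 35 45 46
f 36 40 44
f 40 46 39
f 46 45 37
f 45 42 41
f 42 36 43
f 38 44 39
f 38 39 37
f 38 37 41
f 38 41 43
f 38 43 44
f 39 44 40
f 37 39 46
f 41 37 45
f 43 41 42
f 44 43 36
f 48 50 47
f 51 48 47
f 47 50 49
f 49 51 47
f 48 54 50
f 52 48 51
f 52 54 48
f 50 54 49
f 53 51 49
f 49 54 53
f 53 52 51
f 54 52 53
f 56 55 59
f 56 59 57
f 57 59 60
f 57 60 58
f 59 55 61
f 59 61 60
f 60 61 62
f 60 62 58
f 61 55 63
f 61 63 62
f 62 63 64
f 62 64 58
f 63 55 65
f 63 65 64
f 64 65 66
f 64 66 58
f 65 55 67
f 65 67 66
f 66 67 68
f 66 68 58
f 67 55 69
f 67 69 68
f 68 69 70
f 68 70 58
f 69 55 71
f 69 71 70
f 70 71 72
f 70 72 58
f 71 55 73
f 71 73 72
f 72 73 74
f 72 74 58
f 73 55 75
f 73 75 74
f 74 75 76
f 74 76 58
f 75 55 77
f 75 77 76
f 76 77 78
f 76 78 58
f 77 55 79
f 77 79 78
f 78 79 80
f 78 80 58
f 79 55 81
f 79 81 80
f 80 81 82
f 80 82 58
f 81 55 83
f 81 83 82
f 82 83 84
f 82 84 58
f 83 55 56
f 83 56 84
f 84 56 57
f 84 57 58
f 86 85 89
f 86 89 87
f 87 89 90
f 87 90 88
f 89 85 91
f 89 91 90
f 90 91 92
f 90 92 88
f 91 85 93
f 91 93 92
f 92 93 94
f 92 94 88
f 93 85 95
f 93 95 94
f 94 95 96
f 94 96 88
f 95 85 97
f 95 97 96
f 96 97 98
f 96 98 88
f 97 85 99
f 97 99 98
f 98 99 100
f 98 100 88
f 99 85 101
f 99 101 100
f 100 101 102
f 100 102 88
f 101 85 103
f 101 103 102
f 102 103 104
f 102 104 88
f 103 85 105
f 103 105 104
f 104 105 106
f 104 106 88
f 105 85 107
f 105 107 106
f 106 107 108
f 106 108 88
f 107 85 86
f 107 86 108
f 108 86 87
f 108 87 88



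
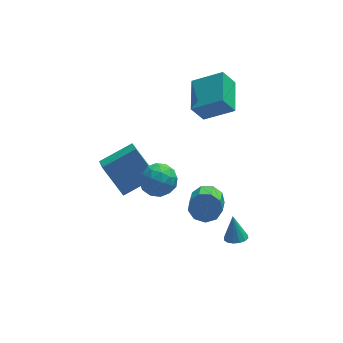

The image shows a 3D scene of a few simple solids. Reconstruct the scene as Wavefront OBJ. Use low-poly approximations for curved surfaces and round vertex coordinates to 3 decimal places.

v 1.998 -1.155 -2.289
v 2.792 -1.108 -1.848
v 2.457 -2.358 -1.11
v 1.662 -2.405 -1.551
v 2.354 -0.802 -1.529
v 2.018 -2.052 -0.791
v 1.748 -0.661 -1.566
v 1.413 -1.912 -0.828
v 1.26 -0.752 -1.941
v 0.924 -2.002 -1.203
v 1.117 -1.03 -2.479
v 0.781 -2.281 -1.741
v 1.386 -1.368 -2.928
v 1.05 -2.618 -2.19
v 1.941 -1.605 -3.078
v 1.605 -2.855 -2.34
v 2.523 -1.632 -2.858
v 2.187 -2.882 -2.121
v 2.859 -1.436 -2.373
v 2.524 -2.686 -1.635
v -1.893 -3.513 2.734
v -1.374 -2.644 2.928
v -0.466 -4.276 2.332
v 0.053 -3.407 2.526
v -0.381 -3.931 3.3
v -1.263 -3.459 3.548
v -0.577 -3.461 1.712
v -1.459 -2.989 1.96
v -0.56 -2.612 2.296
v -0.439 -2.903 3.277
v -1.401 -4.017 1.983
v -1.28 -4.308 2.964
v -1.759 -3.011 2.866
v -0.081 -3.909 2.394
v -0.337 -4.217 2.849
v -0.031 -3.706 2.962
v -1.694 -3.491 3.231
v -1.388 -2.98 3.345
v -0.805 -3.737 3.563
v -0.452 -3.94 1.915
v -0.146 -3.429 2.029
v -1.809 -3.214 2.298
v -1.503 -2.703 2.411
v -1.035 -3.183 1.697
v -0.975 -2.482 2.609
v -0.137 -2.93 2.372
v -0.507 -2.962 1.894
v -1.025 -2.684 2.04
v -0.904 -2.653 3.185
v -0.066 -3.101 2.949
v -0.321 -3.409 3.404
v -0.839 -3.132 3.55
v -0.426 -2.634 2.814
v -1.774 -3.819 2.311
v -0.936 -4.267 2.075
v -1.001 -3.788 1.71
v -1.519 -3.511 1.856
v -1.703 -3.99 2.888
v -0.865 -4.438 2.651
v -0.815 -4.236 3.22
v -1.333 -3.958 3.366
v -1.414 -4.286 2.446
v 1.501 1.282 3.295
v 3.075 0.825 4.277
v 1.877 3.319 3.641
v 3.451 2.862 4.622
v 2.189 1.338 2.218
v 3.763 0.881 3.199
v 2.565 3.375 2.563
v 4.139 2.918 3.545
v -3.225 1.126 -0.97
v -1.367 1.646 -0.192
v -3.258 2.259 -1.647
v -1.401 2.779 -0.869
v -2.259 0.161 -2.631
v -0.402 0.681 -1.853
v -2.293 1.294 -3.308
v -0.435 1.814 -2.53
v 3.198 -3.06 -3.823
v 3.842 -2.976 -3.811
v 3.102 -2.52 -2.437
v 3.719 -2.687 -3.932
v 3.456 -2.499 -4.024
v 3.124 -2.461 -4.062
v 2.812 -2.583 -4.036
v 2.603 -2.833 -3.952
v 2.554 -3.145 -3.834
v 2.677 -3.433 -3.713
v 2.94 -3.622 -3.621
v 3.272 -3.66 -3.583
v 3.584 -3.538 -3.61
v 3.793 -3.287 -3.693
f 2 1 5
f 2 5 3
f 3 5 6
f 3 6 4
f 5 1 7
f 5 7 6
f 6 7 8
f 6 8 4
f 7 1 9
f 7 9 8
f 8 9 10
f 8 10 4
f 9 1 11
f 9 11 10
f 10 11 12
f 10 12 4
f 11 1 13
f 11 13 12
f 12 13 14
f 12 14 4
f 13 1 15
f 13 15 14
f 14 15 16
f 14 16 4
f 15 1 17
f 15 17 16
f 16 17 18
f 16 18 4
f 17 1 19
f 17 19 18
f 18 19 20
f 18 20 4
f 19 1 2
f 19 2 20
f 20 2 3
f 20 3 4
f 21 58 37
f 58 32 61
f 37 61 26
f 58 61 37
f 21 37 33
f 37 26 38
f 33 38 22
f 37 38 33
f 21 33 42
f 33 22 43
f 42 43 28
f 33 43 42
f 21 42 54
f 42 28 57
f 54 57 31
f 42 57 54
f 21 54 58
f 54 31 62
f 58 62 32
f 54 62 58
f 22 38 49
f 38 26 52
f 49 52 30
f 38 52 49
f 26 61 39
f 61 32 60
f 39 60 25
f 61 60 39
f 32 62 59
f 62 31 55
f 59 55 23
f 62 55 59
f 31 57 56
f 57 28 44
f 56 44 27
f 57 44 56
f 28 43 48
f 43 22 45
f 48 45 29
f 43 45 48
f 24 50 36
f 50 30 51
f 36 51 25
f 50 51 36
f 24 36 34
f 36 25 35
f 34 35 23
f 36 35 34
f 24 34 41
f 34 23 40
f 41 40 27
f 34 40 41
f 24 41 46
f 41 27 47
f 46 47 29
f 41 47 46
f 24 46 50
f 46 29 53
f 50 53 30
f 46 53 50
f 25 51 39
f 51 30 52
f 39 52 26
f 51 52 39
f 23 35 59
f 35 25 60
f 59 60 32
f 35 60 59
f 27 40 56
f 40 23 55
f 56 55 31
f 40 55 56
f 29 47 48
f 47 27 44
f 48 44 28
f 47 44 48
f 30 53 49
f 53 29 45
f 49 45 22
f 53 45 49
f 64 66 63
f 67 64 63
f 63 66 65
f 65 67 63
f 64 70 66
f 68 64 67
f 68 70 64
f 66 70 65
f 69 67 65
f 65 70 69
f 69 68 67
f 70 68 69
f 72 74 71
f 75 72 71
f 71 74 73
f 73 75 71
f 72 78 74
f 76 72 75
f 76 78 72
f 74 78 73
f 77 75 73
f 73 78 77
f 77 76 75
f 78 76 77
f 80 79 82
f 80 82 81
f 82 79 83
f 82 83 81
f 83 79 84
f 83 84 81
f 84 79 85
f 84 85 81
f 85 79 86
f 85 86 81
f 86 79 87
f 86 87 81
f 87 79 88
f 87 88 81
f 88 79 89
f 88 89 81
f 89 79 90
f 89 90 81
f 90 79 91
f 90 91 81
f 91 79 92
f 91 92 81
f 92 79 80
f 92 80 81



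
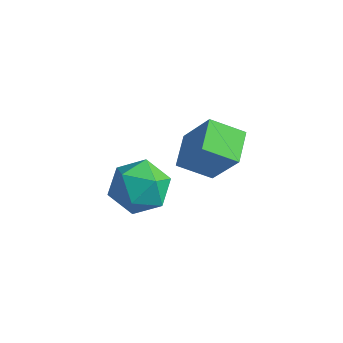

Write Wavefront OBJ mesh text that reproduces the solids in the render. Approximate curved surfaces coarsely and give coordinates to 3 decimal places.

v -2.217 1.203 1.928
v -2.628 2.082 2.208
v -1.437 1.73 1.419
v -1.849 2.609 1.699
v -1.391 1.191 3.181
v -1.803 2.07 3.461
v -0.612 1.718 2.672
v -1.023 2.597 2.952
v -4.464 1.551 0.068
v -3.781 1.965 0.535
v -3.459 0.935 -0.855
v -2.776 1.349 -0.388
v -3.258 0.666 0.007
v -3.879 1.046 0.578
v -3.361 1.854 -0.898
v -3.982 2.234 -0.327
v -3.099 2.153 -0.062
v -3.036 1.418 0.497
v -4.204 1.482 -0.817
v -4.141 0.747 -0.258
f 2 4 1
f 5 2 1
f 1 4 3
f 3 5 1
f 2 8 4
f 6 2 5
f 6 8 2
f 4 8 3
f 7 5 3
f 3 8 7
f 7 6 5
f 8 6 7
f 9 20 14
f 9 14 10
f 9 10 16
f 9 16 19
f 9 19 20
f 10 14 18
f 14 20 13
f 20 19 11
f 19 16 15
f 16 10 17
f 12 18 13
f 12 13 11
f 12 11 15
f 12 15 17
f 12 17 18
f 13 18 14
f 11 13 20
f 15 11 19
f 17 15 16
f 18 17 10



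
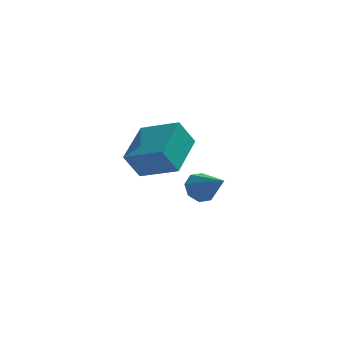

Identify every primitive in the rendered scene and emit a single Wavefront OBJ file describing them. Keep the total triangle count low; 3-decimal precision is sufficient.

v 2.207 3.873 -2.658
v 2.54 3.748 -3.153
v 2.973 3.007 -1.922
v 2.711 4.107 -2.908
v 2.587 4.329 -2.517
v 2.24 4.284 -2.208
v 1.873 3.998 -2.162
v 1.702 3.639 -2.407
v 1.827 3.417 -2.798
v 2.174 3.462 -3.107
v 0.559 -0.008 -0.375
v 0.094 -0.231 0.494
v 0.973 1.431 0.217
v 0.509 1.207 1.086
v 1.731 -0.547 0.114
v 1.267 -0.771 0.983
v 2.146 0.891 0.706
v 1.681 0.668 1.575
f 2 1 4
f 2 4 3
f 4 1 5
f 4 5 3
f 5 1 6
f 5 6 3
f 6 1 7
f 6 7 3
f 7 1 8
f 7 8 3
f 8 1 9
f 8 9 3
f 9 1 10
f 9 10 3
f 10 1 2
f 10 2 3
f 12 14 11
f 15 12 11
f 11 14 13
f 13 15 11
f 12 18 14
f 16 12 15
f 16 18 12
f 14 18 13
f 17 15 13
f 13 18 17
f 17 16 15
f 18 16 17



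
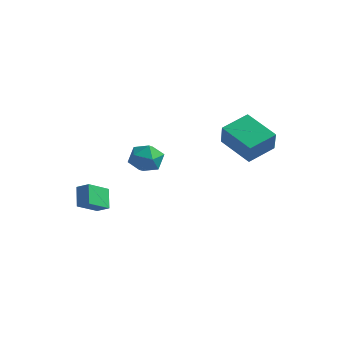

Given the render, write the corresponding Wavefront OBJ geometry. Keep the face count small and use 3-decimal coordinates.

v 0.775 0.237 3.248
v 1.259 -0.327 4.459
v 1.178 1.743 3.789
v 1.662 1.179 4.999
v 2.618 0.041 2.421
v 3.102 -0.523 3.631
v 3.021 1.547 2.961
v 3.505 0.983 4.172
v -4.063 -4.914 -0.757
v -4.625 -4.296 0.186
v -3.884 -3.647 -1.481
v -4.446 -3.029 -0.538
v -3.354 -4.811 -0.402
v -3.916 -4.193 0.541
v -3.175 -3.544 -1.126
v -3.737 -2.926 -0.183
v -1.733 -1.513 1.8
v -1.132 -1.782 2.522
v -2.548 -2.858 1.978
v -1.947 -3.127 2.7
v -2.564 -2.38 2.831
v -2.06 -1.549 2.721
v -1.62 -3.091 1.779
v -1.116 -2.26 1.669
v -1.061 -2.758 2.509
v -1.645 -2.318 3.159
v -2.035 -2.322 1.341
v -2.619 -1.882 1.991
f 2 4 1
f 5 2 1
f 1 4 3
f 3 5 1
f 2 8 4
f 6 2 5
f 6 8 2
f 4 8 3
f 7 5 3
f 3 8 7
f 7 6 5
f 8 6 7
f 10 12 9
f 13 10 9
f 9 12 11
f 11 13 9
f 10 16 12
f 14 10 13
f 14 16 10
f 12 16 11
f 15 13 11
f 11 16 15
f 15 14 13
f 16 14 15
f 17 28 22
f 17 22 18
f 17 18 24
f 17 24 27
f 17 27 28
f 18 22 26
f 22 28 21
f 28 27 19
f 27 24 23
f 24 18 25
f 20 26 21
f 20 21 19
f 20 19 23
f 20 23 25
f 20 25 26
f 21 26 22
f 19 21 28
f 23 19 27
f 25 23 24
f 26 25 18



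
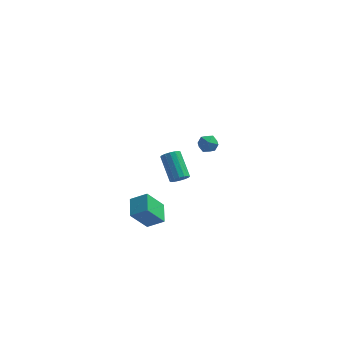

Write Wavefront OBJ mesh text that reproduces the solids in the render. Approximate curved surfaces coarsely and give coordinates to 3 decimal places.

v 1.146 2.071 -2.498
v 1.637 2.044 -2.154
v 0.925 3.323 -1.038
v 0.434 3.349 -1.382
v 1.699 2.263 -2.366
v 0.987 3.542 -1.25
v 1.612 2.431 -2.613
v 0.9 3.709 -1.497
v 1.401 2.502 -2.829
v 0.689 3.78 -1.713
v 1.121 2.457 -2.956
v 0.409 3.735 -1.841
v 0.848 2.309 -2.961
v 0.136 3.587 -1.845
v 0.655 2.097 -2.842
v -0.057 3.376 -1.726
v 0.593 1.878 -2.63
v -0.119 3.157 -1.514
v 0.68 1.711 -2.383
v -0.032 2.989 -1.267
v 0.891 1.64 -2.167
v 0.179 2.918 -1.051
v 1.171 1.685 -2.039
v 0.459 2.963 -0.924
v 1.444 1.833 -2.035
v 0.732 3.111 -0.919
v -0.449 -0.185 -5.048
v -1.332 -0.726 -3.662
v -0.64 1.078 -4.677
v -1.523 0.537 -3.291
v 0.543 -0.217 -4.429
v -0.34 -0.758 -3.043
v 0.352 1.046 -4.058
v -0.531 0.505 -2.672
v 2.532 -1.465 3.691
v 3.047 -1.238 3.361
v 3.173 -2.062 4.279
v 3.688 -1.835 3.949
v 3.356 -1.441 4.349
v 2.96 -1.072 3.986
v 3.26 -2.228 3.654
v 2.864 -1.859 3.291
v 3.496 -1.709 3.339
v 3.556 -1.222 3.768
v 2.664 -2.078 3.872
v 2.724 -1.591 4.301
f 2 1 5
f 2 5 3
f 3 5 6
f 3 6 4
f 5 1 7
f 5 7 6
f 6 7 8
f 6 8 4
f 7 1 9
f 7 9 8
f 8 9 10
f 8 10 4
f 9 1 11
f 9 11 10
f 10 11 12
f 10 12 4
f 11 1 13
f 11 13 12
f 12 13 14
f 12 14 4
f 13 1 15
f 13 15 14
f 14 15 16
f 14 16 4
f 15 1 17
f 15 17 16
f 16 17 18
f 16 18 4
f 17 1 19
f 17 19 18
f 18 19 20
f 18 20 4
f 19 1 21
f 19 21 20
f 20 21 22
f 20 22 4
f 21 1 23
f 21 23 22
f 22 23 24
f 22 24 4
f 23 1 25
f 23 25 24
f 24 25 26
f 24 26 4
f 25 1 2
f 25 2 26
f 26 2 3
f 26 3 4
f 28 30 27
f 31 28 27
f 27 30 29
f 29 31 27
f 28 34 30
f 32 28 31
f 32 34 28
f 30 34 29
f 33 31 29
f 29 34 33
f 33 32 31
f 34 32 33
f 35 46 40
f 35 40 36
f 35 36 42
f 35 42 45
f 35 45 46
f 36 40 44
f 40 46 39
f 46 45 37
f 45 42 41
f 42 36 43
f 38 44 39
f 38 39 37
f 38 37 41
f 38 41 43
f 38 43 44
f 39 44 40
f 37 39 46
f 41 37 45
f 43 41 42
f 44 43 36



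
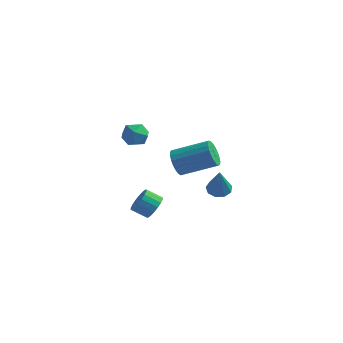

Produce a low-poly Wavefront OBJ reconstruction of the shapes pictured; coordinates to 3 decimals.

v 1.045 -2.717 3.452
v 1.482 -3.115 2.814
v 3.353 -2.402 3.65
v 2.915 -2.003 4.288
v 1.421 -2.789 2.671
v 3.292 -2.075 3.507
v 1.296 -2.45 2.663
v 3.166 -1.736 3.499
v 1.126 -2.157 2.791
v 2.997 -1.443 3.628
v 0.943 -1.961 3.034
v 2.814 -1.247 3.87
v 0.777 -1.895 3.349
v 2.648 -1.182 4.185
v 0.658 -1.972 3.681
v 2.529 -1.258 4.518
v 0.605 -2.178 3.974
v 2.476 -1.464 4.811
v 0.629 -2.476 4.177
v 2.499 -1.763 5.014
v 0.724 -2.817 4.254
v 2.595 -2.103 5.091
v 0.875 -3.14 4.193
v 2.745 -2.426 5.029
v 1.055 -3.39 4.003
v 2.926 -2.676 4.84
v 1.233 -3.523 3.718
v 3.104 -2.81 4.555
v 1.379 -3.517 3.387
v 3.25 -2.804 4.224
v 1.467 -3.373 3.067
v 3.338 -2.659 3.904
v 0.446 4.408 -2.65
v 0.987 3.962 -2.969
v 0.854 3.532 -0.73
v 1.199 4.417 -2.807
v 1.059 4.866 -2.572
v 0.631 5.102 -2.374
v 0.117 5.012 -2.305
v -0.244 4.64 -2.398
v -0.282 4.159 -2.609
v 0.02 3.794 -2.839
v 0.522 3.717 -2.981
v -4.251 1.429 2.358
v -3.622 1.933 1.924
v -3.178 0.707 3.076
v -2.549 1.211 2.642
v -3.095 1.598 3.266
v -3.758 2.045 2.822
v -3.042 0.595 2.178
v -3.705 1.042 1.734
v -2.875 1.417 1.813
v -2.908 2.037 2.485
v -3.892 0.603 2.515
v -3.925 1.223 3.187
v -0.017 -3.184 -0.075
v 0.247 -2.739 0.535
v -0.6 -2.99 1.085
v -0.863 -3.436 0.475
v 0.055 -2.507 0.345
v -0.792 -2.758 0.894
v -0.152 -2.41 0.072
v -0.998 -2.661 0.621
v -0.331 -2.465 -0.231
v -1.178 -2.717 0.319
v -0.449 -2.664 -0.502
v -1.295 -2.915 0.047
v -0.48 -2.965 -0.689
v -1.327 -3.217 -0.139
v -0.42 -3.31 -0.754
v -1.267 -3.561 -0.205
v -0.28 -3.63 -0.685
v -1.127 -3.881 -0.135
v -0.088 -3.862 -0.494
v -0.935 -4.113 0.055
v 0.118 -3.959 -0.221
v -0.728 -4.21 0.328
v 0.298 -3.903 0.081
v -0.549 -4.155 0.631
v 0.415 -3.705 0.353
v -0.431 -3.956 0.902
v 0.447 -3.403 0.539
v -0.4 -3.655 1.089
v 0.387 -3.059 0.605
v -0.46 -3.31 1.154
f 2 1 5
f 2 5 3
f 3 5 6
f 3 6 4
f 5 1 7
f 5 7 6
f 6 7 8
f 6 8 4
f 7 1 9
f 7 9 8
f 8 9 10
f 8 10 4
f 9 1 11
f 9 11 10
f 10 11 12
f 10 12 4
f 11 1 13
f 11 13 12
f 12 13 14
f 12 14 4
f 13 1 15
f 13 15 14
f 14 15 16
f 14 16 4
f 15 1 17
f 15 17 16
f 16 17 18
f 16 18 4
f 17 1 19
f 17 19 18
f 18 19 20
f 18 20 4
f 19 1 21
f 19 21 20
f 20 21 22
f 20 22 4
f 21 1 23
f 21 23 22
f 22 23 24
f 22 24 4
f 23 1 25
f 23 25 24
f 24 25 26
f 24 26 4
f 25 1 27
f 25 27 26
f 26 27 28
f 26 28 4
f 27 1 29
f 27 29 28
f 28 29 30
f 28 30 4
f 29 1 31
f 29 31 30
f 30 31 32
f 30 32 4
f 31 1 2
f 31 2 32
f 32 2 3
f 32 3 4
f 34 33 36
f 34 36 35
f 36 33 37
f 36 37 35
f 37 33 38
f 37 38 35
f 38 33 39
f 38 39 35
f 39 33 40
f 39 40 35
f 40 33 41
f 40 41 35
f 41 33 42
f 41 42 35
f 42 33 43
f 42 43 35
f 43 33 34
f 43 34 35
f 44 55 49
f 44 49 45
f 44 45 51
f 44 51 54
f 44 54 55
f 45 49 53
f 49 55 48
f 55 54 46
f 54 51 50
f 51 45 52
f 47 53 48
f 47 48 46
f 47 46 50
f 47 50 52
f 47 52 53
f 48 53 49
f 46 48 55
f 50 46 54
f 52 50 51
f 53 52 45
f 57 56 60
f 57 60 58
f 58 60 61
f 58 61 59
f 60 56 62
f 60 62 61
f 61 62 63
f 61 63 59
f 62 56 64
f 62 64 63
f 63 64 65
f 63 65 59
f 64 56 66
f 64 66 65
f 65 66 67
f 65 67 59
f 66 56 68
f 66 68 67
f 67 68 69
f 67 69 59
f 68 56 70
f 68 70 69
f 69 70 71
f 69 71 59
f 70 56 72
f 70 72 71
f 71 72 73
f 71 73 59
f 72 56 74
f 72 74 73
f 73 74 75
f 73 75 59
f 74 56 76
f 74 76 75
f 75 76 77
f 75 77 59
f 76 56 78
f 76 78 77
f 77 78 79
f 77 79 59
f 78 56 80
f 78 80 79
f 79 80 81
f 79 81 59
f 80 56 82
f 80 82 81
f 81 82 83
f 81 83 59
f 82 56 84
f 82 84 83
f 83 84 85
f 83 85 59
f 84 56 57
f 84 57 85
f 85 57 58
f 85 58 59



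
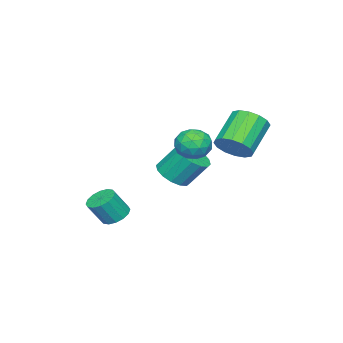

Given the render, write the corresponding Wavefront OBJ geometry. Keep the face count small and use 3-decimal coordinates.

v -0.351 -3.565 -4.337
v 0.307 -3.122 -4.5
v 0.93 -3.593 -3.266
v 0.271 -4.035 -3.103
v 0.058 -2.868 -4.278
v 0.681 -3.339 -3.044
v -0.301 -2.801 -4.071
v 0.322 -3.272 -2.837
v -0.673 -2.939 -3.936
v -0.05 -3.409 -2.702
v -0.959 -3.244 -3.908
v -0.336 -3.715 -2.674
v -1.082 -3.635 -3.995
v -0.46 -4.106 -2.761
v -1.01 -4.007 -4.174
v -0.387 -4.478 -2.94
v -0.761 -4.261 -4.396
v -0.138 -4.732 -3.162
v -0.402 -4.328 -4.603
v 0.221 -4.799 -3.369
v -0.03 -4.191 -4.738
v 0.593 -4.661 -3.504
v 0.256 -3.885 -4.766
v 0.879 -4.356 -3.532
v 0.38 -3.494 -4.679
v 1.002 -3.965 -3.445
v -1.791 0.801 0.396
v -0.861 0.665 0.125
v -1.579 -0.185 1.615
v -0.649 -0.321 1.344
v -0.933 0.544 1.701
v -1.064 1.154 0.947
v -1.376 -0.674 0.793
v -1.507 -0.064 0.039
v -0.605 -0.246 0.37
v -0.331 0.507 0.931
v -2.109 -0.027 0.809
v -1.835 0.726 1.37
v -1.344 0.819 0.153
v -1.096 -0.339 1.587
v -1.262 0.169 1.796
v -0.716 0.089 1.637
v -1.464 1.107 0.637
v -0.917 1.027 0.477
v -0.96 0.956 1.403
v -1.523 -0.547 1.263
v -0.976 -0.627 1.103
v -1.724 0.391 0.103
v -1.178 0.311 -0.056
v -1.48 -0.476 0.337
v -0.647 0.204 0.138
v -0.523 -0.375 0.855
v -0.95 -0.583 0.531
v -1.027 -0.225 0.088
v -0.487 0.646 0.468
v -0.362 0.067 1.185
v -0.529 0.576 1.394
v -0.606 0.934 0.951
v -0.336 0.111 0.612
v -2.078 0.413 0.555
v -1.953 -0.166 1.272
v -1.834 -0.454 0.789
v -1.911 -0.096 0.346
v -1.917 0.855 0.885
v -1.793 0.276 1.602
v -1.413 0.705 1.652
v -1.49 1.063 1.209
v -2.104 0.369 1.128
v -1.594 2.192 0.885
v -0.988 2.445 1.653
v -2.62 2.442 2.942
v -3.226 2.188 2.175
v -1.148 2.9 1.451
v -2.78 2.897 2.74
v -1.428 3.165 1.098
v -3.06 3.162 2.387
v -1.752 3.169 0.687
v -3.384 3.166 1.977
v -2.034 2.912 0.33
v -3.666 2.908 1.62
v -2.198 2.461 0.122
v -3.83 2.458 1.411
v -2.2 1.938 0.118
v -3.832 1.935 1.407
v -2.04 1.483 0.32
v -3.672 1.48 1.609
v -1.76 1.218 0.673
v -3.392 1.215 1.962
v -1.436 1.214 1.083
v -3.068 1.211 2.373
v -1.154 1.472 1.44
v -2.786 1.468 2.73
v -0.99 1.922 1.649
v -2.622 1.919 2.938
v -1.697 -1.154 -1.574
v -0.799 -0.723 -1.66
v -1.125 0.226 -0.312
v -2.023 -0.206 -0.226
v -1.116 -0.429 -1.944
v -1.443 0.52 -0.596
v -1.589 -0.329 -2.129
v -1.916 0.619 -0.781
v -2.091 -0.451 -2.165
v -2.418 0.498 -0.817
v -2.487 -0.761 -2.043
v -2.814 0.188 -0.695
v -2.672 -1.176 -1.795
v -2.998 -0.228 -0.447
v -2.595 -1.586 -1.488
v -2.921 -0.637 -0.14
v -2.277 -1.88 -1.204
v -2.604 -0.931 0.144
v -1.804 -1.979 -1.019
v -2.131 -1.031 0.329
v -1.302 -1.858 -0.983
v -1.629 -0.909 0.365
v -0.906 -1.548 -1.105
v -1.233 -0.599 0.243
v -0.722 -1.132 -1.353
v -1.048 -0.184 -0.005
f 2 1 5
f 2 5 3
f 3 5 6
f 3 6 4
f 5 1 7
f 5 7 6
f 6 7 8
f 6 8 4
f 7 1 9
f 7 9 8
f 8 9 10
f 8 10 4
f 9 1 11
f 9 11 10
f 10 11 12
f 10 12 4
f 11 1 13
f 11 13 12
f 12 13 14
f 12 14 4
f 13 1 15
f 13 15 14
f 14 15 16
f 14 16 4
f 15 1 17
f 15 17 16
f 16 17 18
f 16 18 4
f 17 1 19
f 17 19 18
f 18 19 20
f 18 20 4
f 19 1 21
f 19 21 20
f 20 21 22
f 20 22 4
f 21 1 23
f 21 23 22
f 22 23 24
f 22 24 4
f 23 1 25
f 23 25 24
f 24 25 26
f 24 26 4
f 25 1 2
f 25 2 26
f 26 2 3
f 26 3 4
f 27 64 43
f 64 38 67
f 43 67 32
f 64 67 43
f 27 43 39
f 43 32 44
f 39 44 28
f 43 44 39
f 27 39 48
f 39 28 49
f 48 49 34
f 39 49 48
f 27 48 60
f 48 34 63
f 60 63 37
f 48 63 60
f 27 60 64
f 60 37 68
f 64 68 38
f 60 68 64
f 28 44 55
f 44 32 58
f 55 58 36
f 44 58 55
f 32 67 45
f 67 38 66
f 45 66 31
f 67 66 45
f 38 68 65
f 68 37 61
f 65 61 29
f 68 61 65
f 37 63 62
f 63 34 50
f 62 50 33
f 63 50 62
f 34 49 54
f 49 28 51
f 54 51 35
f 49 51 54
f 30 56 42
f 56 36 57
f 42 57 31
f 56 57 42
f 30 42 40
f 42 31 41
f 40 41 29
f 42 41 40
f 30 40 47
f 40 29 46
f 47 46 33
f 40 46 47
f 30 47 52
f 47 33 53
f 52 53 35
f 47 53 52
f 30 52 56
f 52 35 59
f 56 59 36
f 52 59 56
f 31 57 45
f 57 36 58
f 45 58 32
f 57 58 45
f 29 41 65
f 41 31 66
f 65 66 38
f 41 66 65
f 33 46 62
f 46 29 61
f 62 61 37
f 46 61 62
f 35 53 54
f 53 33 50
f 54 50 34
f 53 50 54
f 36 59 55
f 59 35 51
f 55 51 28
f 59 51 55
f 70 69 73
f 70 73 71
f 71 73 74
f 71 74 72
f 73 69 75
f 73 75 74
f 74 75 76
f 74 76 72
f 75 69 77
f 75 77 76
f 76 77 78
f 76 78 72
f 77 69 79
f 77 79 78
f 78 79 80
f 78 80 72
f 79 69 81
f 79 81 80
f 80 81 82
f 80 82 72
f 81 69 83
f 81 83 82
f 82 83 84
f 82 84 72
f 83 69 85
f 83 85 84
f 84 85 86
f 84 86 72
f 85 69 87
f 85 87 86
f 86 87 88
f 86 88 72
f 87 69 89
f 87 89 88
f 88 89 90
f 88 90 72
f 89 69 91
f 89 91 90
f 90 91 92
f 90 92 72
f 91 69 93
f 91 93 92
f 92 93 94
f 92 94 72
f 93 69 70
f 93 70 94
f 94 70 71
f 94 71 72
f 96 95 99
f 96 99 97
f 97 99 100
f 97 100 98
f 99 95 101
f 99 101 100
f 100 101 102
f 100 102 98
f 101 95 103
f 101 103 102
f 102 103 104
f 102 104 98
f 103 95 105
f 103 105 104
f 104 105 106
f 104 106 98
f 105 95 107
f 105 107 106
f 106 107 108
f 106 108 98
f 107 95 109
f 107 109 108
f 108 109 110
f 108 110 98
f 109 95 111
f 109 111 110
f 110 111 112
f 110 112 98
f 111 95 113
f 111 113 112
f 112 113 114
f 112 114 98
f 113 95 115
f 113 115 114
f 114 115 116
f 114 116 98
f 115 95 117
f 115 117 116
f 116 117 118
f 116 118 98
f 117 95 119
f 117 119 118
f 118 119 120
f 118 120 98
f 119 95 96
f 119 96 120
f 120 96 97
f 120 97 98



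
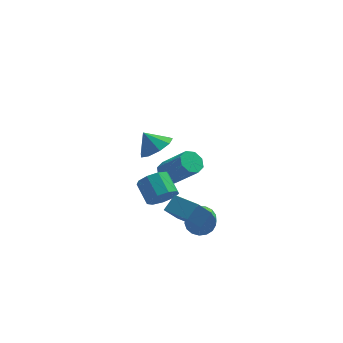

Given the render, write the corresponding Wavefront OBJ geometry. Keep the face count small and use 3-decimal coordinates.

v 1.084 -0.636 -3.477
v 1.414 -0.996 -4.098
v 1.405 -2.443 -3.265
v 1.076 -2.084 -2.643
v 1.71 -0.88 -3.893
v 1.701 -2.327 -3.06
v 1.862 -0.708 -3.593
v 1.854 -2.155 -2.76
v 1.837 -0.52 -3.266
v 1.828 -1.967 -2.433
v 1.639 -0.358 -2.988
v 1.63 -1.805 -2.154
v 1.313 -0.26 -2.821
v 1.305 -1.707 -1.988
v 0.936 -0.249 -2.805
v 0.928 -1.696 -1.971
v 0.592 -0.326 -2.942
v 0.584 -1.773 -2.109
v 0.361 -0.474 -3.202
v 0.353 -1.921 -2.369
v 0.296 -0.66 -3.525
v 0.288 -2.107 -2.692
v 0.411 -0.84 -3.837
v 0.403 -2.287 -3.004
v 0.681 -0.974 -4.066
v 0.672 -2.421 -3.233
v 1.042 -1.03 -4.16
v 1.034 -2.477 -3.327
v 1.125 -3.278 -2.096
v 0.485 -3.775 -1.093
v -0.076 -2.134 -2.295
v -0.716 -2.632 -1.292
v 1.636 -2.628 -1.448
v 0.996 -3.126 -0.445
v 0.435 -1.485 -1.647
v -0.205 -1.982 -0.644
v -0.882 0.337 -2.671
v -0.374 0.938 -3.107
v -0.949 1.963 -2.366
v -1.458 1.363 -1.929
v -0.905 0.856 -3.406
v -1.481 1.881 -2.665
v -1.427 0.531 -3.361
v -2.002 1.557 -2.619
v -1.693 0.116 -2.993
v -2.268 1.141 -2.252
v -1.58 -0.196 -2.474
v -2.155 0.829 -1.733
v -1.141 -0.258 -2.047
v -1.716 0.767 -1.306
v -0.581 -0.042 -1.912
v -1.156 0.984 -1.171
v -0.162 0.352 -2.132
v -0.737 1.378 -1.391
v -0.08 0.739 -2.604
v -0.655 1.764 -1.862
v -0.705 2.959 -2.652
v -0.113 3.028 -3.107
v 1.137 2.209 -1.603
v 0.545 2.141 -1.148
v -0.196 3.494 -2.784
v 1.054 2.676 -1.28
v -0.578 3.648 -2.383
v 0.672 2.829 -0.879
v -1.034 3.398 -2.14
v 0.216 2.579 -0.636
v -1.297 2.891 -2.197
v -0.047 2.072 -0.693
v -1.214 2.424 -2.52
v 0.036 1.606 -1.016
v -0.832 2.271 -2.921
v 0.418 1.452 -1.417
v -0.376 2.521 -3.164
v 0.874 1.702 -1.66
v -1.066 -2.634 3.382
v -0.283 -2.411 3.891
v -1.714 -2.406 4.278
v -0.514 -1.876 3.587
v -1.003 -1.696 3.188
v -1.521 -1.955 2.879
v -1.826 -2.532 2.805
v -1.776 -3.157 3.001
v -1.393 -3.537 3.375
v -0.857 -3.495 3.752
v -0.419 -3.05 3.956
f 2 1 5
f 2 5 3
f 3 5 6
f 3 6 4
f 5 1 7
f 5 7 6
f 6 7 8
f 6 8 4
f 7 1 9
f 7 9 8
f 8 9 10
f 8 10 4
f 9 1 11
f 9 11 10
f 10 11 12
f 10 12 4
f 11 1 13
f 11 13 12
f 12 13 14
f 12 14 4
f 13 1 15
f 13 15 14
f 14 15 16
f 14 16 4
f 15 1 17
f 15 17 16
f 16 17 18
f 16 18 4
f 17 1 19
f 17 19 18
f 18 19 20
f 18 20 4
f 19 1 21
f 19 21 20
f 20 21 22
f 20 22 4
f 21 1 23
f 21 23 22
f 22 23 24
f 22 24 4
f 23 1 25
f 23 25 24
f 24 25 26
f 24 26 4
f 25 1 27
f 25 27 26
f 26 27 28
f 26 28 4
f 27 1 2
f 27 2 28
f 28 2 3
f 28 3 4
f 30 32 29
f 33 30 29
f 29 32 31
f 31 33 29
f 30 36 32
f 34 30 33
f 34 36 30
f 32 36 31
f 35 33 31
f 31 36 35
f 35 34 33
f 36 34 35
f 38 37 41
f 38 41 39
f 39 41 42
f 39 42 40
f 41 37 43
f 41 43 42
f 42 43 44
f 42 44 40
f 43 37 45
f 43 45 44
f 44 45 46
f 44 46 40
f 45 37 47
f 45 47 46
f 46 47 48
f 46 48 40
f 47 37 49
f 47 49 48
f 48 49 50
f 48 50 40
f 49 37 51
f 49 51 50
f 50 51 52
f 50 52 40
f 51 37 53
f 51 53 52
f 52 53 54
f 52 54 40
f 53 37 55
f 53 55 54
f 54 55 56
f 54 56 40
f 55 37 38
f 55 38 56
f 56 38 39
f 56 39 40
f 58 57 61
f 58 61 59
f 59 61 62
f 59 62 60
f 61 57 63
f 61 63 62
f 62 63 64
f 62 64 60
f 63 57 65
f 63 65 64
f 64 65 66
f 64 66 60
f 65 57 67
f 65 67 66
f 66 67 68
f 66 68 60
f 67 57 69
f 67 69 68
f 68 69 70
f 68 70 60
f 69 57 71
f 69 71 70
f 70 71 72
f 70 72 60
f 71 57 73
f 71 73 72
f 72 73 74
f 72 74 60
f 73 57 58
f 73 58 74
f 74 58 59
f 74 59 60
f 76 75 78
f 76 78 77
f 78 75 79
f 78 79 77
f 79 75 80
f 79 80 77
f 80 75 81
f 80 81 77
f 81 75 82
f 81 82 77
f 82 75 83
f 82 83 77
f 83 75 84
f 83 84 77
f 84 75 85
f 84 85 77
f 85 75 76
f 85 76 77



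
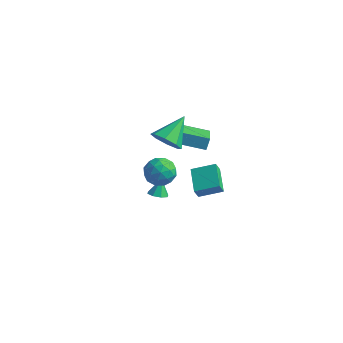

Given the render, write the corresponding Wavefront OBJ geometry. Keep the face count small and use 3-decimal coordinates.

v -2.247 -1.481 -2.056
v -1.817 -1.032 -2.247
v -2.333 -0.959 -1.024
v -2.286 -0.903 -2.351
v -2.732 -1.112 -2.283
v -2.894 -1.537 -2.081
v -2.678 -1.929 -1.865
v -2.209 -2.059 -1.761
v -1.762 -1.85 -1.83
v -1.6 -1.425 -2.031
v -2.901 3.467 -4.113
v -2.954 3.073 -3.339
v -1.633 4.314 -3.595
v -1.687 3.92 -2.821
v -1.753 2.12 -4.719
v -1.807 1.726 -3.945
v -0.486 2.967 -4.201
v -0.539 2.573 -3.427
v -4.598 3.763 -1.294
v -4.587 4.15 -0.515
v -2.87 4.656 -1.761
v -2.86 5.043 -0.982
v -3.62 2.257 -0.558
v -3.61 2.644 0.221
v -1.893 3.15 -1.025
v -1.882 3.537 -0.246
v -1.365 -3.921 2.606
v -0.922 -3.585 3.448
v 0.102 -4.215 1.952
v 0.545 -3.879 2.794
v 0.029 -4.747 2.806
v -0.878 -4.565 3.21
v 0.058 -3.235 2.19
v -0.849 -3.053 2.594
v -0.043 -3.161 3.191
v -0.06 -4.096 3.572
v -0.76 -3.704 1.828
v -0.777 -4.639 2.209
v -1.272 -3.727 3.084
v 0.452 -4.073 2.316
v 0.149 -4.583 2.322
v 0.41 -4.386 2.818
v -1.246 -4.303 2.945
v -0.986 -4.106 3.44
v -0.427 -4.789 3.062
v 0.166 -3.694 1.96
v 0.426 -3.497 2.455
v -1.23 -3.414 2.582
v -0.969 -3.217 3.078
v -0.393 -3.011 2.338
v -0.495 -3.281 3.429
v 0.367 -3.454 3.044
v 0.081 -3.075 2.689
v -0.452 -2.968 2.926
v -0.506 -3.83 3.653
v 0.357 -4.003 3.268
v 0.054 -4.513 3.275
v -0.479 -4.406 3.513
v 0.011 -3.581 3.502
v -1.177 -3.797 2.132
v -0.314 -3.97 1.747
v -0.341 -3.394 1.887
v -0.874 -3.287 2.125
v -1.187 -4.346 2.356
v -0.325 -4.519 1.971
v -0.368 -4.832 2.474
v -0.901 -4.725 2.711
v -0.831 -4.219 1.898
v -2.466 -0.3 1.896
v -1.461 -0.165 1.587
v -2.334 1.44 3.084
v -1.989 0.209 1.098
v -2.797 0.285 1.076
v -3.411 0.019 1.535
v -3.471 -0.434 2.206
v -2.943 -0.808 2.695
v -2.136 -0.884 2.716
v -1.522 -0.618 2.258
f 2 1 4
f 2 4 3
f 4 1 5
f 4 5 3
f 5 1 6
f 5 6 3
f 6 1 7
f 6 7 3
f 7 1 8
f 7 8 3
f 8 1 9
f 8 9 3
f 9 1 10
f 9 10 3
f 10 1 2
f 10 2 3
f 12 14 11
f 15 12 11
f 11 14 13
f 13 15 11
f 12 18 14
f 16 12 15
f 16 18 12
f 14 18 13
f 17 15 13
f 13 18 17
f 17 16 15
f 18 16 17
f 20 22 19
f 23 20 19
f 19 22 21
f 21 23 19
f 20 26 22
f 24 20 23
f 24 26 20
f 22 26 21
f 25 23 21
f 21 26 25
f 25 24 23
f 26 24 25
f 27 64 43
f 64 38 67
f 43 67 32
f 64 67 43
f 27 43 39
f 43 32 44
f 39 44 28
f 43 44 39
f 27 39 48
f 39 28 49
f 48 49 34
f 39 49 48
f 27 48 60
f 48 34 63
f 60 63 37
f 48 63 60
f 27 60 64
f 60 37 68
f 64 68 38
f 60 68 64
f 28 44 55
f 44 32 58
f 55 58 36
f 44 58 55
f 32 67 45
f 67 38 66
f 45 66 31
f 67 66 45
f 38 68 65
f 68 37 61
f 65 61 29
f 68 61 65
f 37 63 62
f 63 34 50
f 62 50 33
f 63 50 62
f 34 49 54
f 49 28 51
f 54 51 35
f 49 51 54
f 30 56 42
f 56 36 57
f 42 57 31
f 56 57 42
f 30 42 40
f 42 31 41
f 40 41 29
f 42 41 40
f 30 40 47
f 40 29 46
f 47 46 33
f 40 46 47
f 30 47 52
f 47 33 53
f 52 53 35
f 47 53 52
f 30 52 56
f 52 35 59
f 56 59 36
f 52 59 56
f 31 57 45
f 57 36 58
f 45 58 32
f 57 58 45
f 29 41 65
f 41 31 66
f 65 66 38
f 41 66 65
f 33 46 62
f 46 29 61
f 62 61 37
f 46 61 62
f 35 53 54
f 53 33 50
f 54 50 34
f 53 50 54
f 36 59 55
f 59 35 51
f 55 51 28
f 59 51 55
f 70 69 72
f 70 72 71
f 72 69 73
f 72 73 71
f 73 69 74
f 73 74 71
f 74 69 75
f 74 75 71
f 75 69 76
f 75 76 71
f 76 69 77
f 76 77 71
f 77 69 78
f 77 78 71
f 78 69 70
f 78 70 71



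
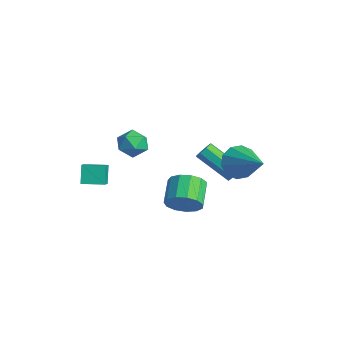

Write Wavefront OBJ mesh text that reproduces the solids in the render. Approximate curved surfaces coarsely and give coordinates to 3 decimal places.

v -2.304 -3.044 -0.25
v -2.792 -2.755 0.681
v -3.063 -2.565 -0.796
v -3.551 -2.277 0.135
v -1.709 -2.083 -0.235
v -2.197 -1.795 0.696
v -2.468 -1.605 -0.781
v -2.956 -1.316 0.15
v 0.163 3.754 -0.161
v 0.342 4.035 0.263
v -0.944 3.008 1.486
v -1.123 2.726 1.061
v 0.02 4.216 0.078
v -1.265 3.189 1.3
v -0.218 4.127 -0.248
v -1.503 3.1 0.975
v -0.233 3.818 -0.523
v -1.519 2.791 0.7
v -0.016 3.472 -0.586
v -1.302 2.445 0.637
v 0.305 3.291 -0.4
v -0.98 2.264 0.822
v 0.543 3.38 -0.075
v -0.742 2.353 1.148
v 0.559 3.689 0.2
v -0.727 2.662 1.423
v 2.165 2.799 2.084
v 2.584 2.455 1.303
v 4.075 2.961 3.036
v 2.559 3.04 1.253
v 2.384 3.532 1.521
v 2.126 3.745 2.003
v 1.882 3.596 2.516
v 1.747 3.143 2.864
v 1.771 2.559 2.914
v 1.946 2.066 2.647
v 2.205 1.853 2.164
v 2.448 2.002 1.651
v -0.916 -0.672 2.124
v -0.214 -0.586 2.559
v -1.346 -1.594 3.001
v -0.644 -1.508 3.436
v -1.201 -0.892 3.419
v -0.934 -0.321 2.877
v -0.626 -1.859 2.683
v -0.359 -1.288 2.141
v -0.034 -1.319 2.905
v -0.39 -0.722 3.36
v -1.17 -1.458 2.2
v -1.526 -0.861 2.655
v 2.898 -0.379 0.669
v 3.52 -0.029 1.201
v 2.544 0.668 1.883
v 1.922 0.319 1.351
v 3.473 0.285 0.813
v 2.497 0.982 1.495
v 3.244 0.389 0.379
v 2.268 1.086 1.062
v 2.905 0.248 0.037
v 1.929 0.946 0.72
v 2.563 -0.091 -0.104
v 1.587 0.607 0.578
v 2.328 -0.521 0
v 1.352 0.176 0.682
v 2.274 -0.907 0.316
v 1.298 -0.209 0.999
v 2.418 -1.124 0.745
v 1.442 -0.427 1.427
v 2.714 -1.105 1.149
v 1.738 -0.408 1.831
v 3.069 -0.856 1.401
v 2.093 -0.158 2.083
v 3.369 -0.454 1.42
v 2.393 0.243 2.102
f 2 4 1
f 5 2 1
f 1 4 3
f 3 5 1
f 2 8 4
f 6 2 5
f 6 8 2
f 4 8 3
f 7 5 3
f 3 8 7
f 7 6 5
f 8 6 7
f 10 9 13
f 10 13 11
f 11 13 14
f 11 14 12
f 13 9 15
f 13 15 14
f 14 15 16
f 14 16 12
f 15 9 17
f 15 17 16
f 16 17 18
f 16 18 12
f 17 9 19
f 17 19 18
f 18 19 20
f 18 20 12
f 19 9 21
f 19 21 20
f 20 21 22
f 20 22 12
f 21 9 23
f 21 23 22
f 22 23 24
f 22 24 12
f 23 9 25
f 23 25 24
f 24 25 26
f 24 26 12
f 25 9 10
f 25 10 26
f 26 10 11
f 26 11 12
f 28 27 30
f 28 30 29
f 30 27 31
f 30 31 29
f 31 27 32
f 31 32 29
f 32 27 33
f 32 33 29
f 33 27 34
f 33 34 29
f 34 27 35
f 34 35 29
f 35 27 36
f 35 36 29
f 36 27 37
f 36 37 29
f 37 27 38
f 37 38 29
f 38 27 28
f 38 28 29
f 39 50 44
f 39 44 40
f 39 40 46
f 39 46 49
f 39 49 50
f 40 44 48
f 44 50 43
f 50 49 41
f 49 46 45
f 46 40 47
f 42 48 43
f 42 43 41
f 42 41 45
f 42 45 47
f 42 47 48
f 43 48 44
f 41 43 50
f 45 41 49
f 47 45 46
f 48 47 40
f 52 51 55
f 52 55 53
f 53 55 56
f 53 56 54
f 55 51 57
f 55 57 56
f 56 57 58
f 56 58 54
f 57 51 59
f 57 59 58
f 58 59 60
f 58 60 54
f 59 51 61
f 59 61 60
f 60 61 62
f 60 62 54
f 61 51 63
f 61 63 62
f 62 63 64
f 62 64 54
f 63 51 65
f 63 65 64
f 64 65 66
f 64 66 54
f 65 51 67
f 65 67 66
f 66 67 68
f 66 68 54
f 67 51 69
f 67 69 68
f 68 69 70
f 68 70 54
f 69 51 71
f 69 71 70
f 70 71 72
f 70 72 54
f 71 51 73
f 71 73 72
f 72 73 74
f 72 74 54
f 73 51 52
f 73 52 74
f 74 52 53
f 74 53 54

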